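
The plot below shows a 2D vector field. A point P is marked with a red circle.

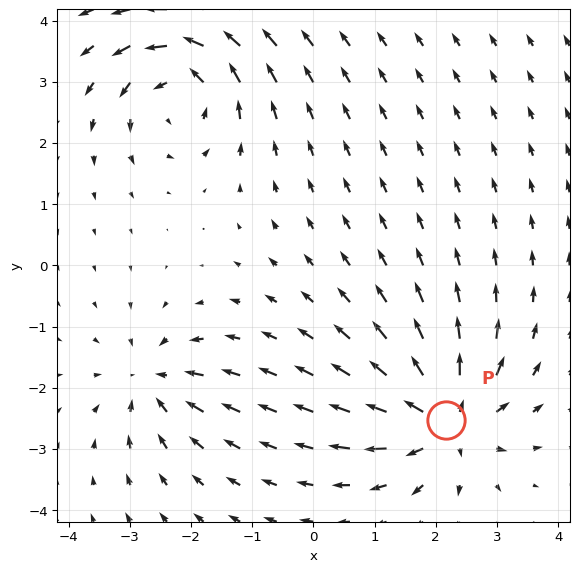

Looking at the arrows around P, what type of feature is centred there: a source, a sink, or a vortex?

source

At P (2.2, -2.5) the arrows spread outward. Divergence about +7, curl ≈0 — positive divergence with near-zero curl is a source.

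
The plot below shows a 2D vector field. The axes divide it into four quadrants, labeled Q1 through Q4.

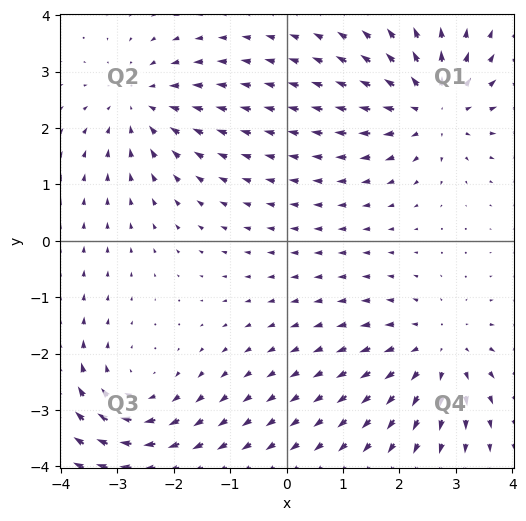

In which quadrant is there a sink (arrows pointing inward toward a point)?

Q2

The sink sits at approximately (-2.6, 2.4), which lies in quadrant Q2. The divergence there is about -4, negative as expected for a sink.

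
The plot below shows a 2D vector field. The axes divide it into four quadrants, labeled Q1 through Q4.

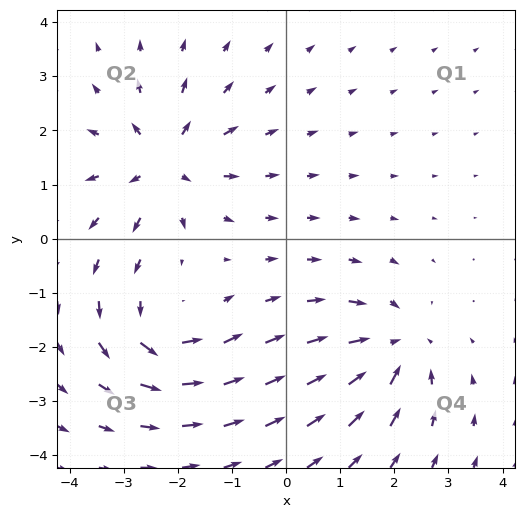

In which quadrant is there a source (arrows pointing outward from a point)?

Q2

The source sits at approximately (-2.3, 1.4), which lies in quadrant Q2. The divergence there is about +5, positive as expected for a source.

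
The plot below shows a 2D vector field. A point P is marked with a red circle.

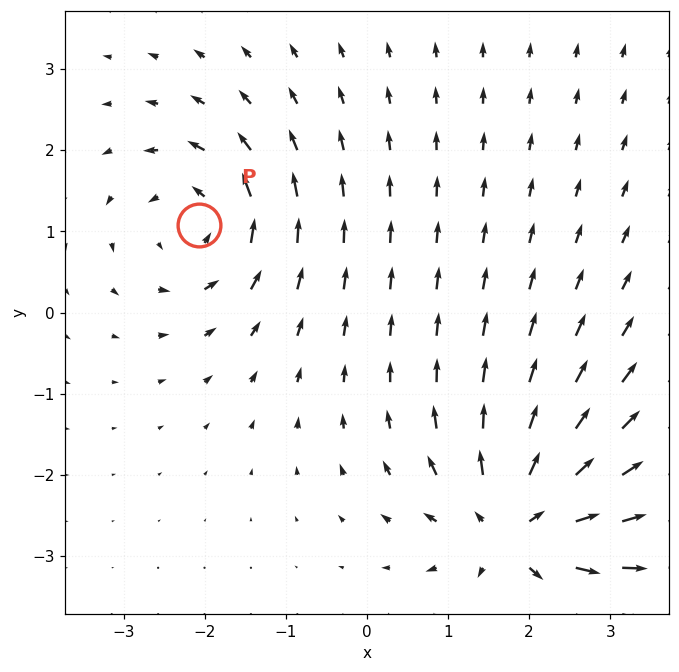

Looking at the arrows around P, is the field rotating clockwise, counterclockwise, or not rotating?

counterclockwise

Near P at (-2.1, 1.1) the arrows circulate counterclockwise. The curl (z-component) there is about +4; positive curl means counterclockwise rotation.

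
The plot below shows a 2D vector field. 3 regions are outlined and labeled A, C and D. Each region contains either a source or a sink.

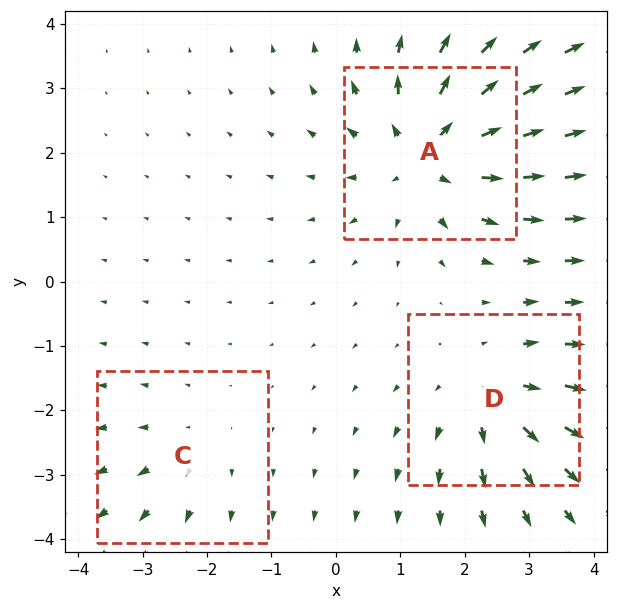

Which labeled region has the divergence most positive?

A

Divergence at each region's feature centre — A: about +5, C: about +2, D: about +4. Region A is most positive.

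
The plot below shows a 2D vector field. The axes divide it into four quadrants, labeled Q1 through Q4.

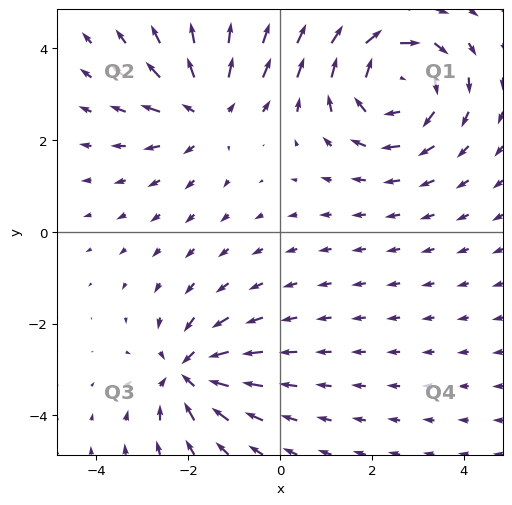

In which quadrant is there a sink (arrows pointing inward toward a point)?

The sink sits at approximately (-2.0, -3.1), which lies in quadrant Q3. The divergence there is about -4, negative as expected for a sink.

Q3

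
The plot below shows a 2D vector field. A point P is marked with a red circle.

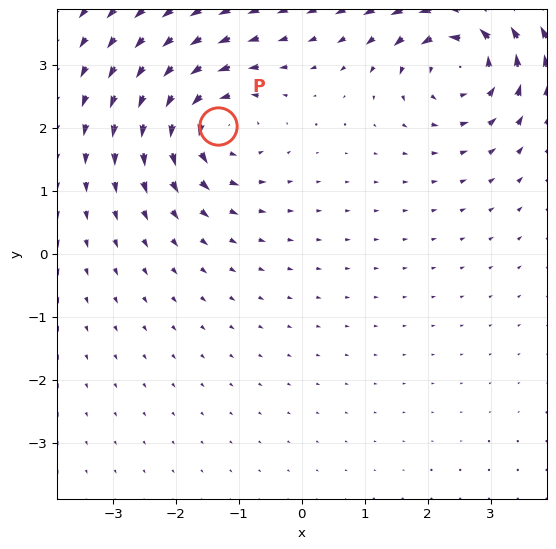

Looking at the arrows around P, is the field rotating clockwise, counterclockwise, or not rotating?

counterclockwise

Near P at (-1.3, 2.0) the arrows circulate counterclockwise. The curl (z-component) there is about +5; positive curl means counterclockwise rotation.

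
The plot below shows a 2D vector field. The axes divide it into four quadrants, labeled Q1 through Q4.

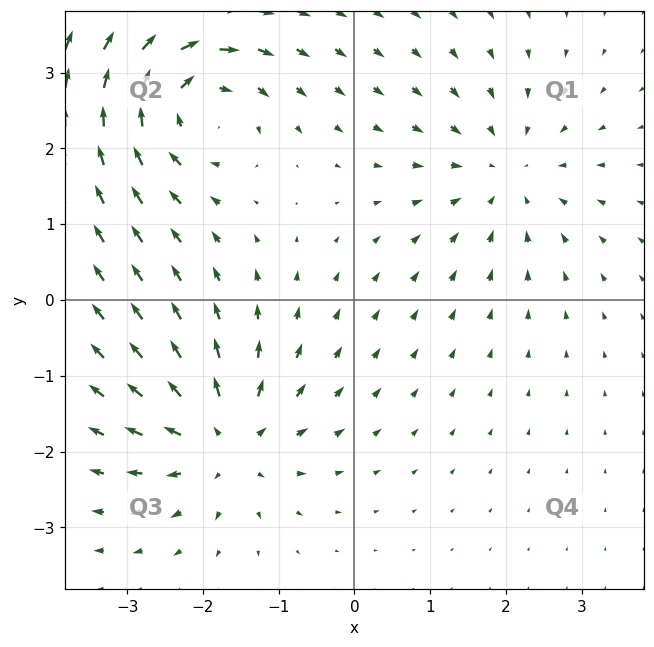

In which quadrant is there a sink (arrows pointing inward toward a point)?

Q1

The sink sits at approximately (2.0, 1.7), which lies in quadrant Q1. The divergence there is about -3, negative as expected for a sink.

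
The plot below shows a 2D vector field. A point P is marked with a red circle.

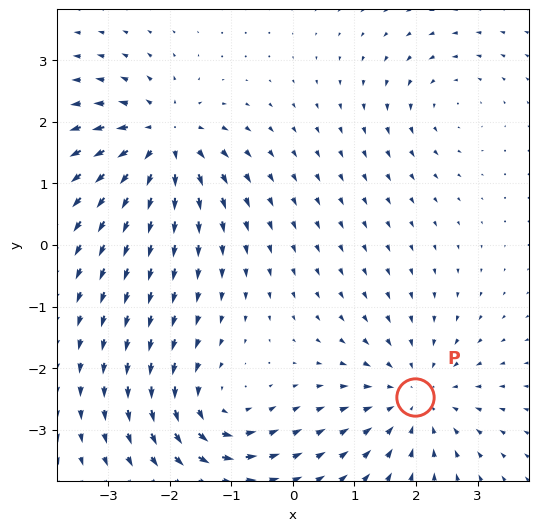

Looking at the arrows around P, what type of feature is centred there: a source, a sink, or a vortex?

At P (2.0, -2.5) the arrows converge inward. Divergence about -4, curl ≈0 — negative divergence with near-zero curl is a sink.

sink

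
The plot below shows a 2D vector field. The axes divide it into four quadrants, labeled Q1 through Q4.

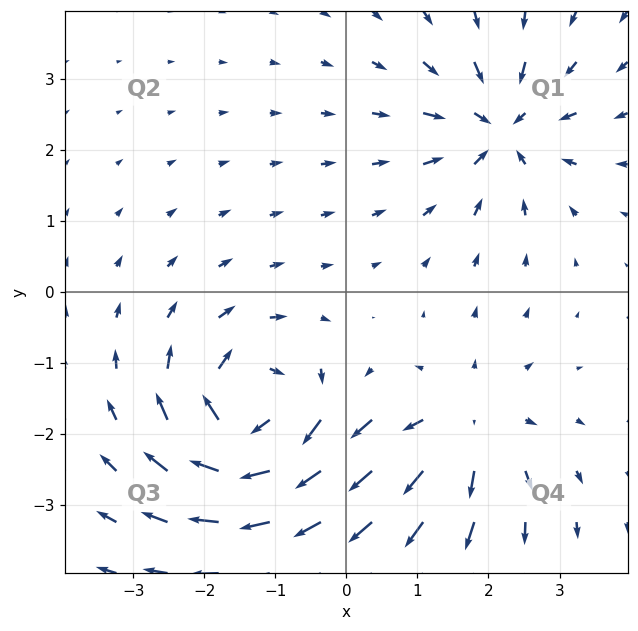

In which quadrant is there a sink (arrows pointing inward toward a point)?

The sink sits at approximately (2.2, 2.3), which lies in quadrant Q1. The divergence there is about -5, negative as expected for a sink.

Q1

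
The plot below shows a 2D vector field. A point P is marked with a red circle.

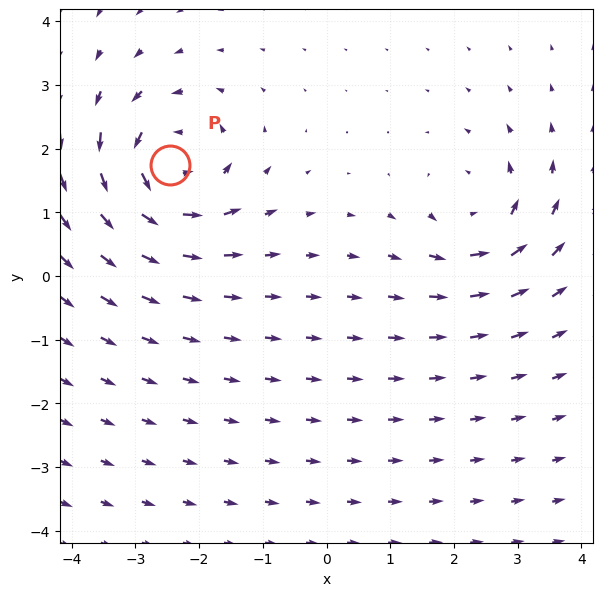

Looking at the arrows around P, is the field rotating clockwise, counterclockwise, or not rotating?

Near P at (-2.5, 1.7) the arrows circulate counterclockwise. The curl (z-component) there is about +5; positive curl means counterclockwise rotation.

counterclockwise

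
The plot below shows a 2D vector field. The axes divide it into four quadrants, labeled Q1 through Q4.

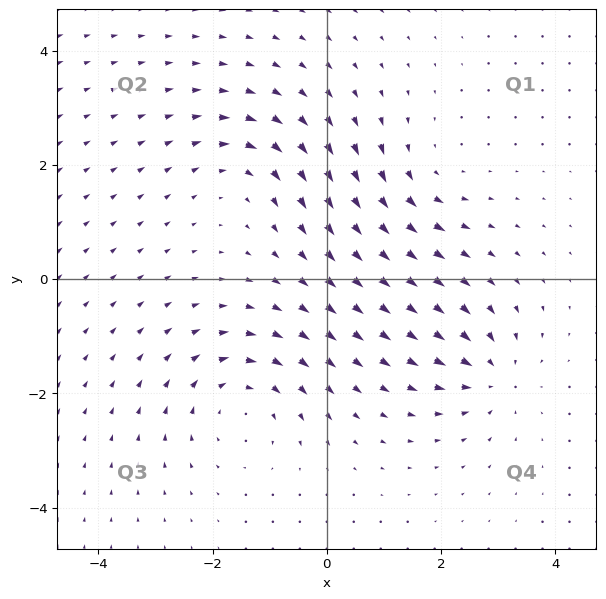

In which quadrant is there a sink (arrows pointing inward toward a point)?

The sink sits at approximately (2.9, -1.7), which lies in quadrant Q4. The divergence there is about -4, negative as expected for a sink.

Q4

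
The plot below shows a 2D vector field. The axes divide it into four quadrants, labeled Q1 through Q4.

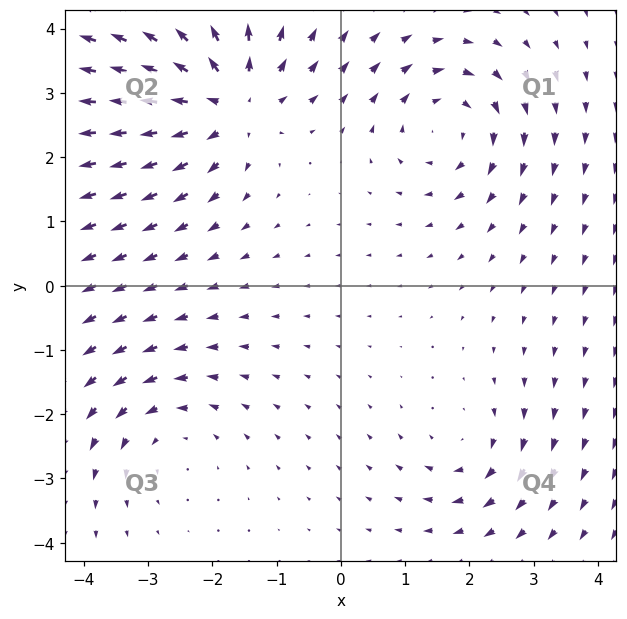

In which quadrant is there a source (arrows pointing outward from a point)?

Q2

The source sits at approximately (-1.7, 2.9), which lies in quadrant Q2. The divergence there is about +5, positive as expected for a source.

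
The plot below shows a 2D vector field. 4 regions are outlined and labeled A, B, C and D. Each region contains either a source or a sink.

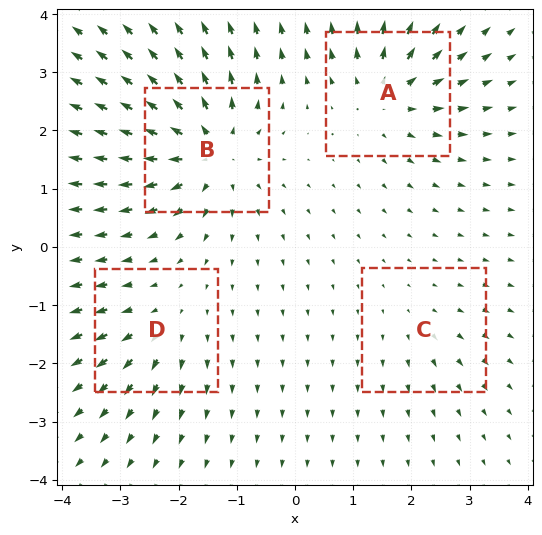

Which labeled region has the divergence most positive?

Divergence at each region's feature centre — A: about +6, B: about +9, C: about +2, D: about +4. Region B is most positive.

B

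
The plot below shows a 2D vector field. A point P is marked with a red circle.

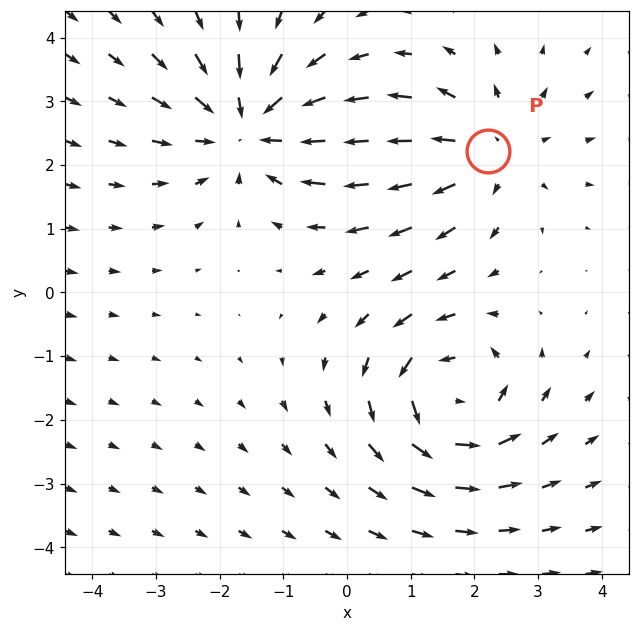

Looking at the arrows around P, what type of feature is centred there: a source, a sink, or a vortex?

At P (2.2, 2.2) the arrows spread outward. Divergence about +3, curl ≈0 — positive divergence with near-zero curl is a source.

source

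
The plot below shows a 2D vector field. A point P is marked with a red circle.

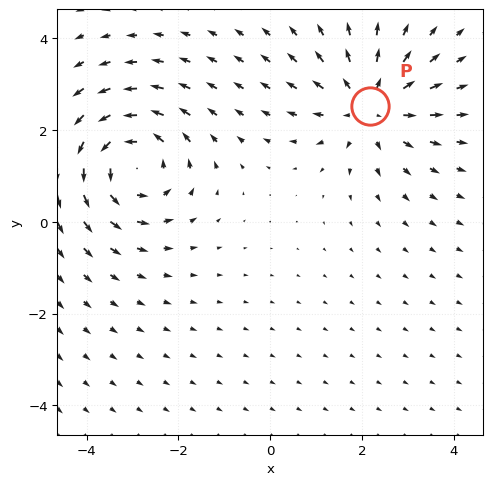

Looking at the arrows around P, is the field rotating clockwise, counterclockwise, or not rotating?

not rotating

Near P at (2.2, 2.5) the arrows show no circulation. The curl there is ≈0.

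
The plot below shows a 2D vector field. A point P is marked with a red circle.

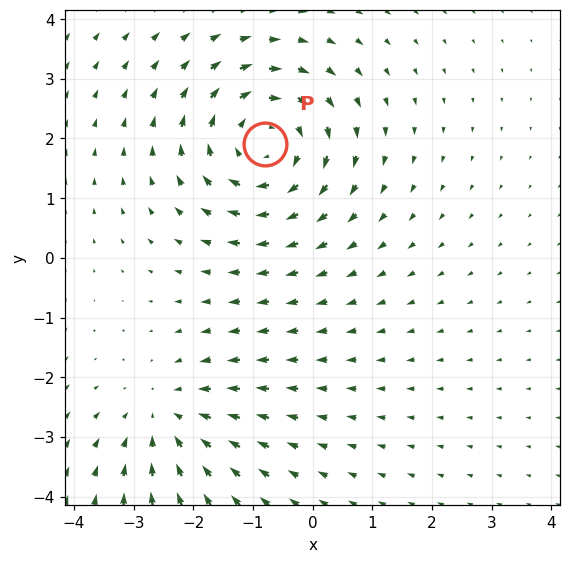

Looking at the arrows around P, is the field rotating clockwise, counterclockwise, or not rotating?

clockwise

Near P at (-0.8, 1.9) the arrows circulate clockwise. The curl (z-component) there is about -4; negative curl means clockwise rotation.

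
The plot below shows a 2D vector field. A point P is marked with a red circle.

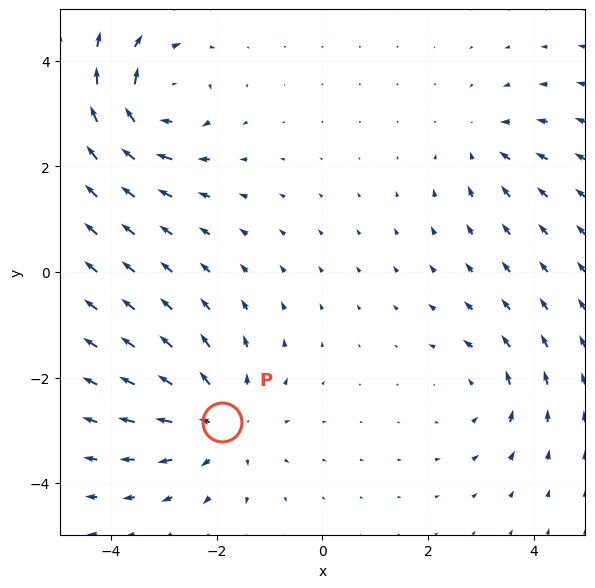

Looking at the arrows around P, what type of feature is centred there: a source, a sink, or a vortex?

At P (-1.9, -2.8) the arrows spread outward. Divergence about +4, curl ≈0 — positive divergence with near-zero curl is a source.

source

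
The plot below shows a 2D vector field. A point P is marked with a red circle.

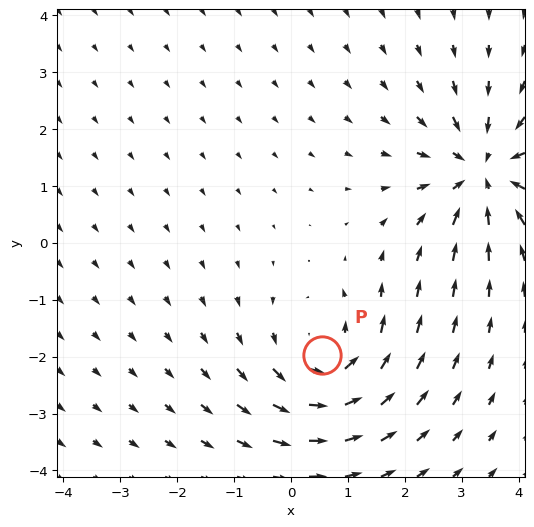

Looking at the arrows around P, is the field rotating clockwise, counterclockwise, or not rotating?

Near P at (0.5, -2.0) the arrows circulate counterclockwise. The curl (z-component) there is about +3; positive curl means counterclockwise rotation.

counterclockwise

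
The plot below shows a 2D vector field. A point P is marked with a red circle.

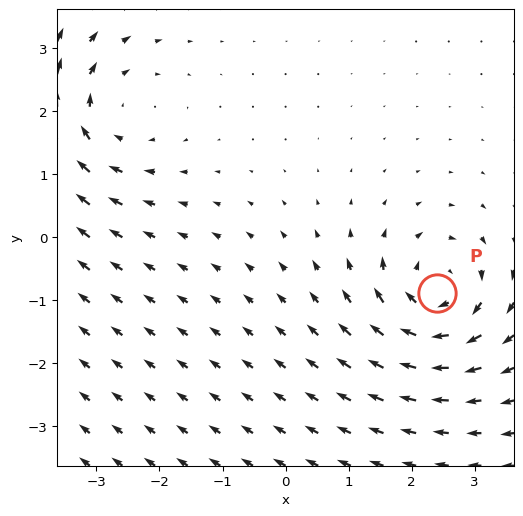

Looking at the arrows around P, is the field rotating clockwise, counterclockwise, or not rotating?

clockwise

Near P at (2.4, -0.9) the arrows circulate clockwise. The curl (z-component) there is about -5; negative curl means clockwise rotation.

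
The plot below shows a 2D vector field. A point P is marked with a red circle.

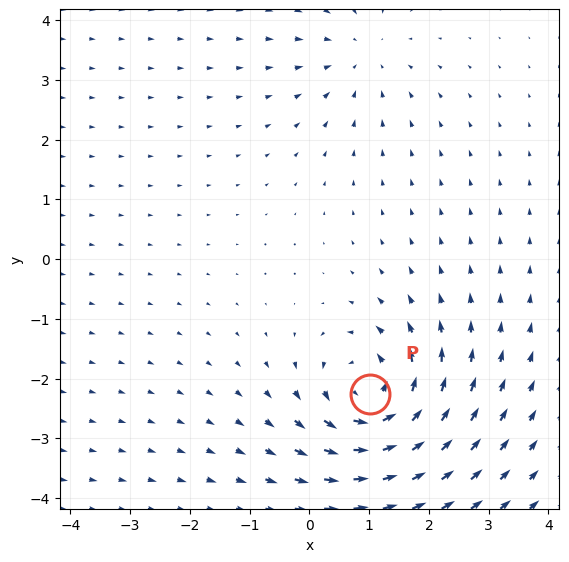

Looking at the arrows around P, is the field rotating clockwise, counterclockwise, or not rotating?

counterclockwise

Near P at (1.0, -2.3) the arrows circulate counterclockwise. The curl (z-component) there is about +6; positive curl means counterclockwise rotation.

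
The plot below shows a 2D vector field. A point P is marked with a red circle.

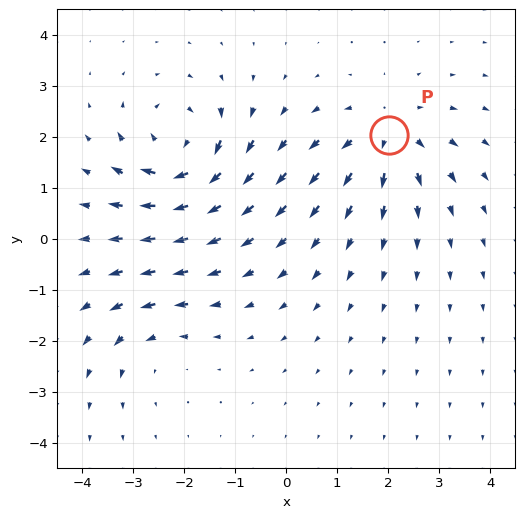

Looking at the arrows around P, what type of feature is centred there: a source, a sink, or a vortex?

source

At P (2.0, 2.0) the arrows spread outward. Divergence about +4, curl ≈0 — positive divergence with near-zero curl is a source.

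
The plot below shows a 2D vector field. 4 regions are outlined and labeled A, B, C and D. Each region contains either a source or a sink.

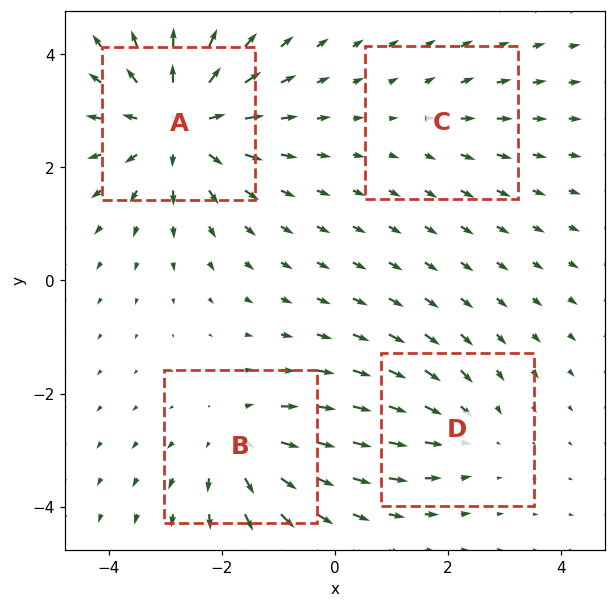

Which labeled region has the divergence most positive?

Divergence at each region's feature centre — A: about +6, B: about +4, C: about +2, D: about -3. Region A is most positive.

A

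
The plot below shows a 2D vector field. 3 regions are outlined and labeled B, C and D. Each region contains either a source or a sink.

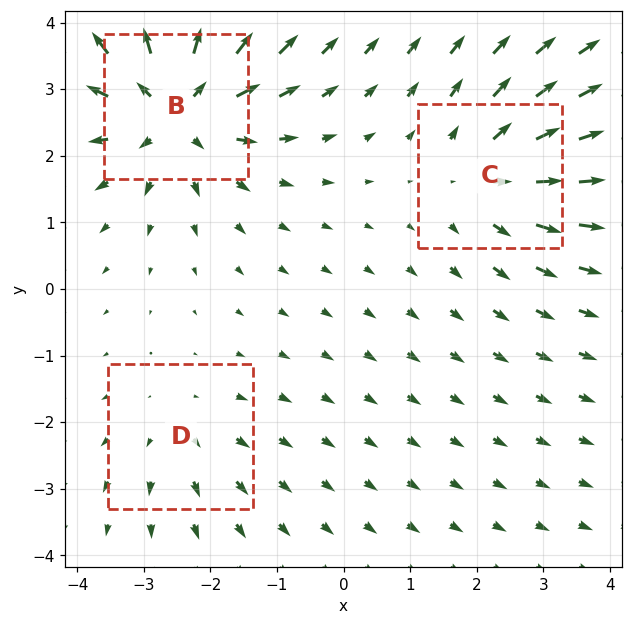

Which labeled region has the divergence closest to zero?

Divergence at each region's feature centre — B: about +5, C: about +3, D: about +2. Region D is closest to zero.

D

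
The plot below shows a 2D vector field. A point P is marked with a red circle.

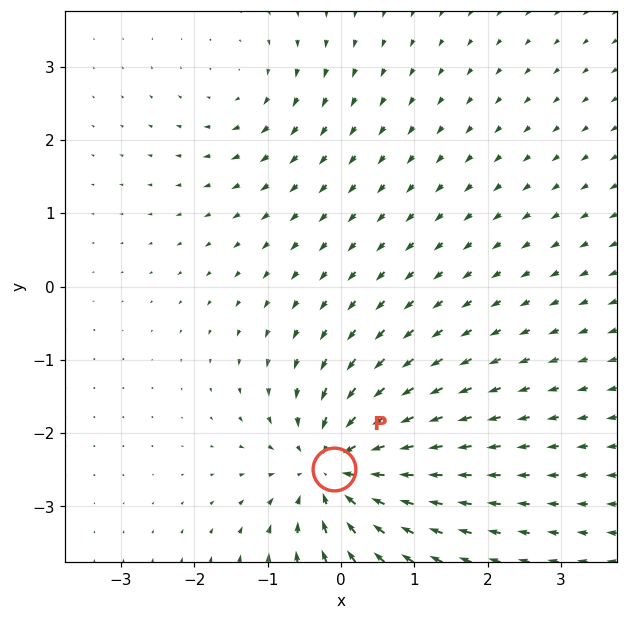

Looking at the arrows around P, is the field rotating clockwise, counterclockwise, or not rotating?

Near P at (-0.1, -2.5) the arrows show no circulation. The curl there is ≈0.

not rotating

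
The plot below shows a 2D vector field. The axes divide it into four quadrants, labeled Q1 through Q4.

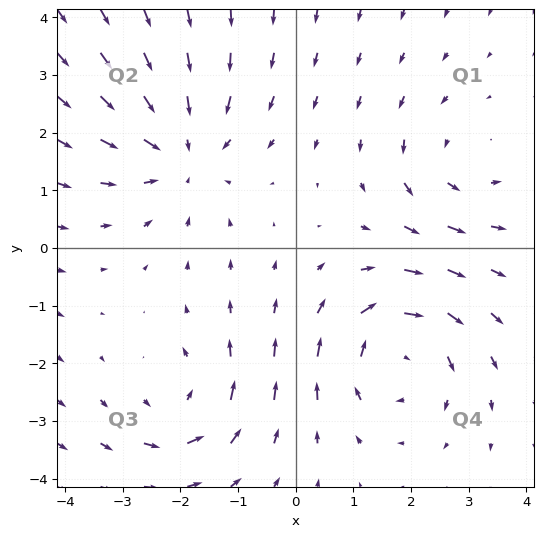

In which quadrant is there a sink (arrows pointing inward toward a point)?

The sink sits at approximately (-2.0, 1.7), which lies in quadrant Q2. The divergence there is about -4, negative as expected for a sink.

Q2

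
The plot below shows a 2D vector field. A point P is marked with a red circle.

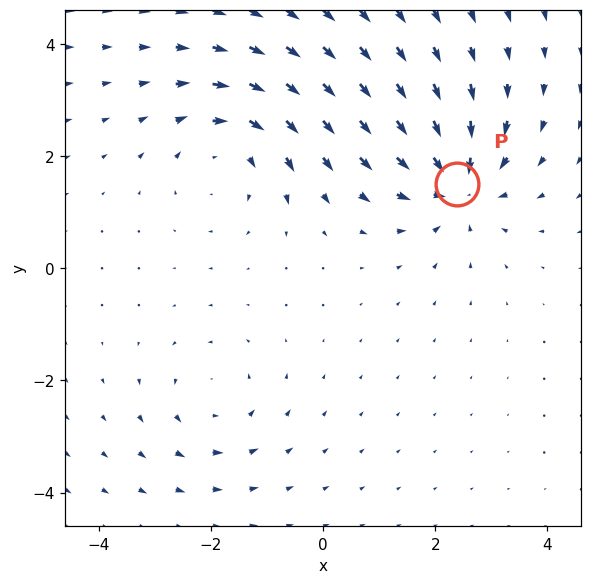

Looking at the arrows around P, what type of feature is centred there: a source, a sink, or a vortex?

At P (2.4, 1.5) the arrows converge inward. Divergence about -5, curl ≈0 — negative divergence with near-zero curl is a sink.

sink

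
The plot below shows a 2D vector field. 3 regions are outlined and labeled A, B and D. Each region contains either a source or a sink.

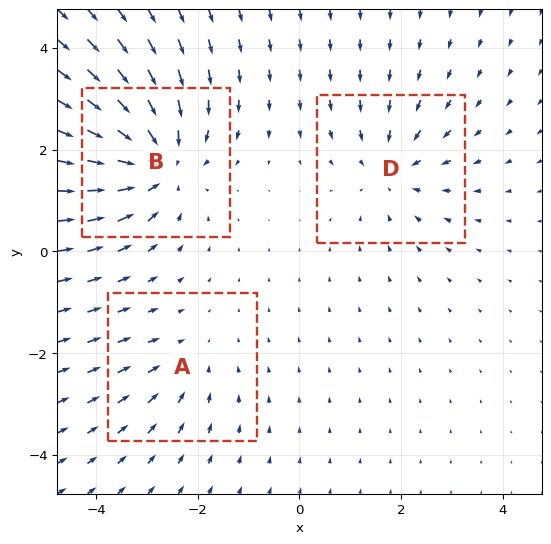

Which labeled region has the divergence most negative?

Divergence at each region's feature centre — A: about -2, B: about -5, D: about -3. Region B is most negative.

B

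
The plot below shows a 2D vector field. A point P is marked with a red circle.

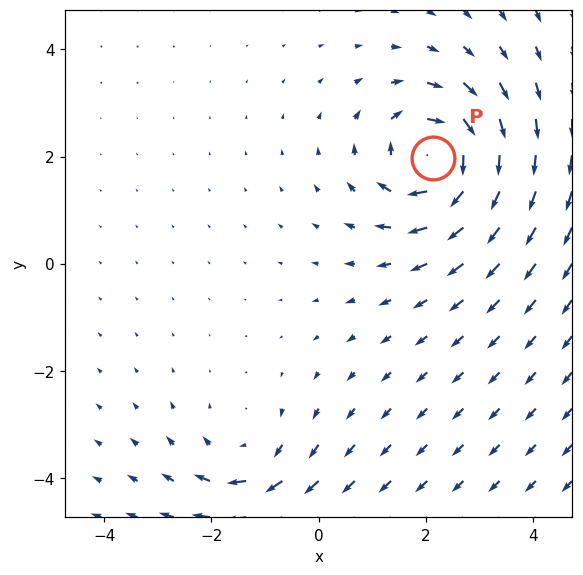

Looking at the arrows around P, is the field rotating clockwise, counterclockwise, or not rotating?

clockwise

Near P at (2.1, 2.0) the arrows circulate clockwise. The curl (z-component) there is about -6; negative curl means clockwise rotation.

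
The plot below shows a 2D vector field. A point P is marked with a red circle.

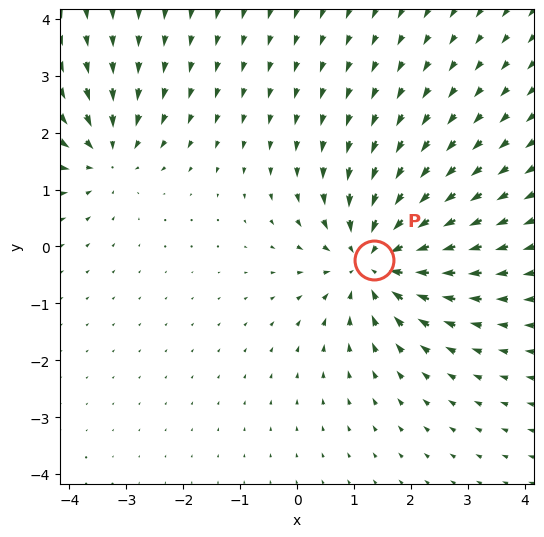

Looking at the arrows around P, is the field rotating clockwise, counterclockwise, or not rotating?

not rotating

Near P at (1.4, -0.2) the arrows show no circulation. The curl there is ≈0.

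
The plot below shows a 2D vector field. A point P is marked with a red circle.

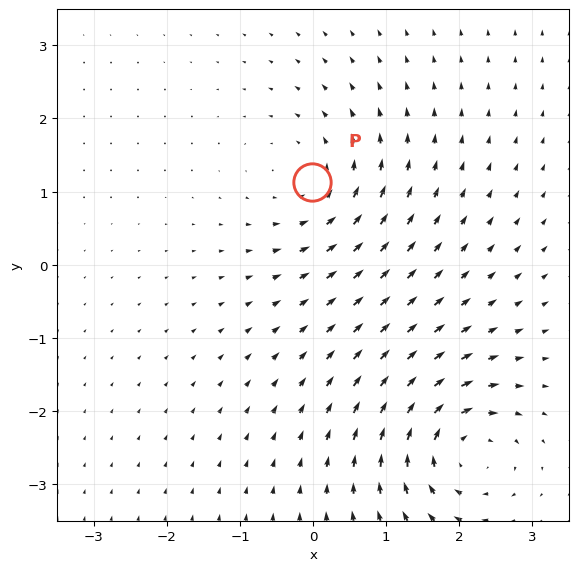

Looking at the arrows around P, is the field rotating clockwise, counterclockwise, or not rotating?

counterclockwise

Near P at (-0.0, 1.1) the arrows circulate counterclockwise. The curl (z-component) there is about +3; positive curl means counterclockwise rotation.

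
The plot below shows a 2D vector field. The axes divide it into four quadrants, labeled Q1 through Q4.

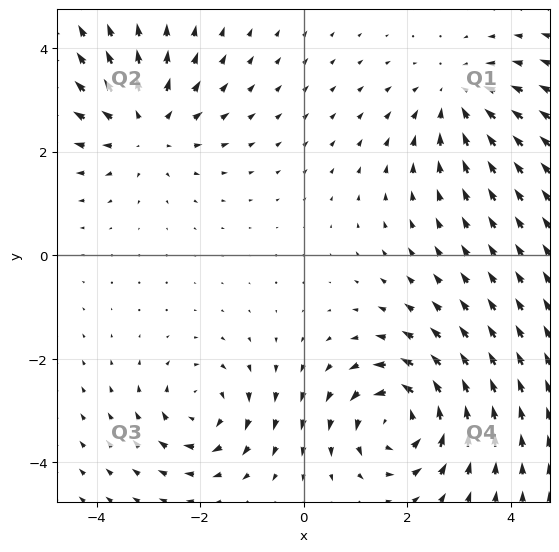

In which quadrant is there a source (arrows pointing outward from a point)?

Q2

The source sits at approximately (-3.1, 2.5), which lies in quadrant Q2. The divergence there is about +3, positive as expected for a source.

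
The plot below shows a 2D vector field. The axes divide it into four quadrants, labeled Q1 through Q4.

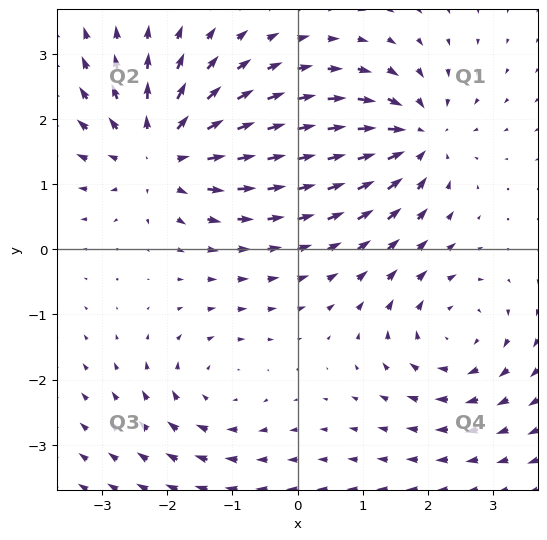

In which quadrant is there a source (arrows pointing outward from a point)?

The source sits at approximately (-2.1, 1.5), which lies in quadrant Q2. The divergence there is about +5, positive as expected for a source.

Q2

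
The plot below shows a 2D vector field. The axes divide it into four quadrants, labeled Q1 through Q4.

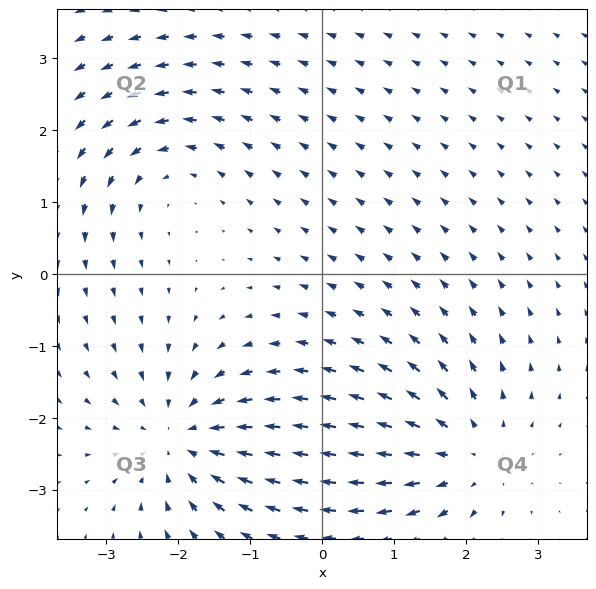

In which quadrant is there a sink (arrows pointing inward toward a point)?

Q3

The sink sits at approximately (-1.9, -2.3), which lies in quadrant Q3. The divergence there is about -5, negative as expected for a sink.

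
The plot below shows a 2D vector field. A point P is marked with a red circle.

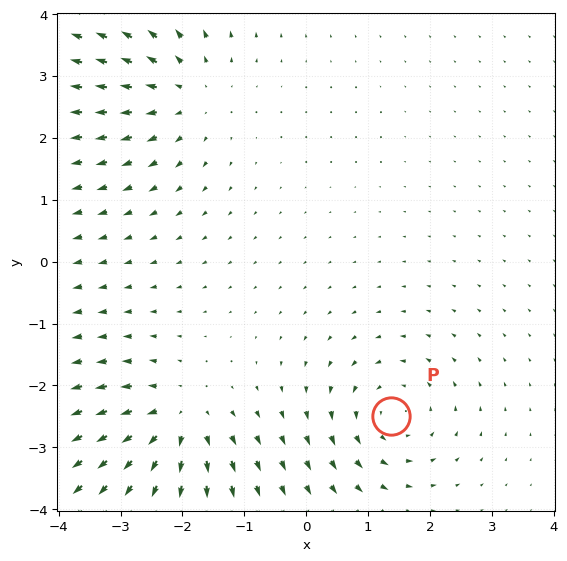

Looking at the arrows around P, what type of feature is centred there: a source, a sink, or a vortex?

At P (1.4, -2.5) the arrows circulate counterclockwise. Divergence ≈0, curl about +5 — near-zero divergence with nonzero curl is a vortex.

vortex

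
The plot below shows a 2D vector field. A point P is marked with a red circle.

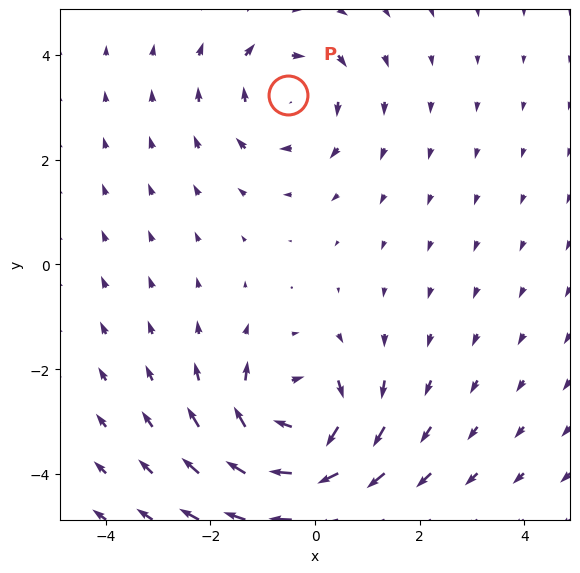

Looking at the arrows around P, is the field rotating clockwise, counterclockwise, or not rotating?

Near P at (-0.5, 3.2) the arrows circulate clockwise. The curl (z-component) there is about -3; negative curl means clockwise rotation.

clockwise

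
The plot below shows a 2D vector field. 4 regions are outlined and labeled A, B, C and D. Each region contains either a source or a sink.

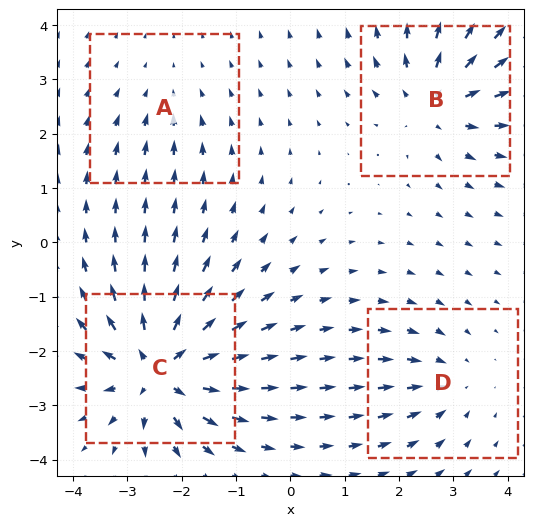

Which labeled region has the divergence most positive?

C

Divergence at each region's feature centre — A: about -2, B: about +5, C: about +8, D: about -3. Region C is most positive.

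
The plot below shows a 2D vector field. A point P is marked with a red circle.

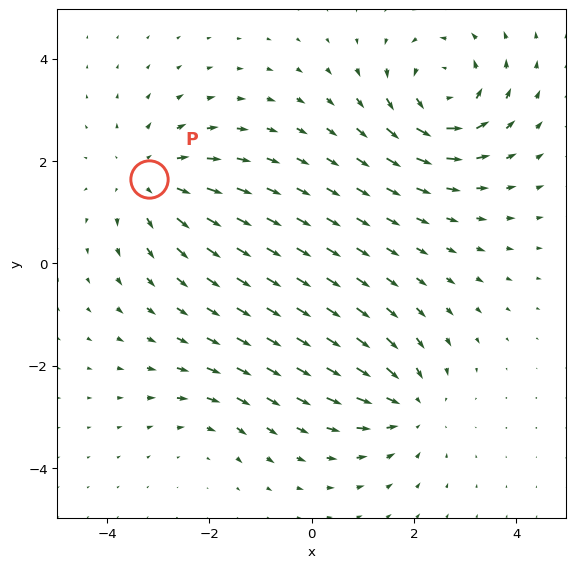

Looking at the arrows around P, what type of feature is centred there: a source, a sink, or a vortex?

source

At P (-3.2, 1.6) the arrows spread outward. Divergence about +4, curl ≈0 — positive divergence with near-zero curl is a source.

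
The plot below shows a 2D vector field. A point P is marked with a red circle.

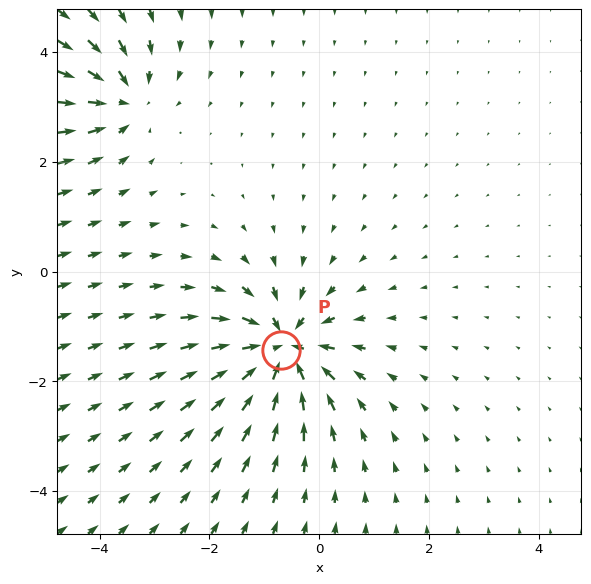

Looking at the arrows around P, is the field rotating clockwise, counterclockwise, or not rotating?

Near P at (-0.7, -1.4) the arrows show no circulation. The curl there is ≈0.

not rotating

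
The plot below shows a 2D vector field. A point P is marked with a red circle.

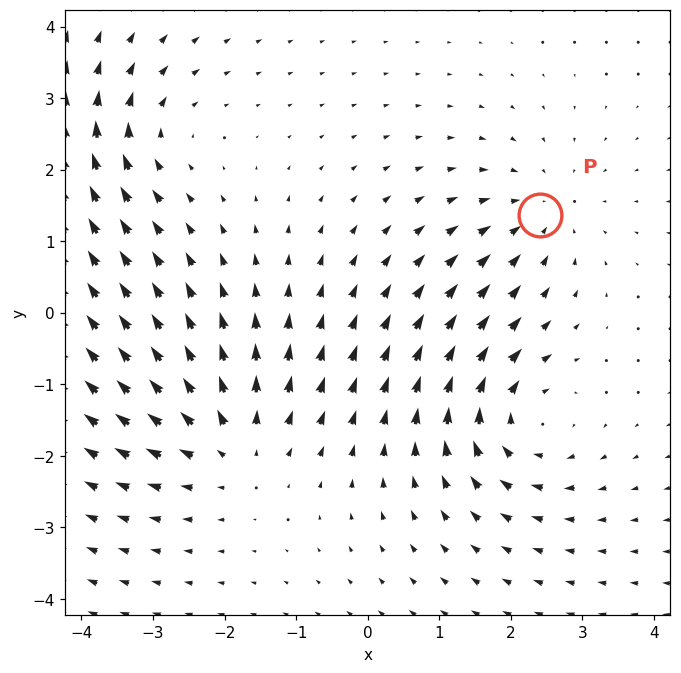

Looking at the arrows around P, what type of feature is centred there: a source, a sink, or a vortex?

sink

At P (2.4, 1.4) the arrows converge inward. Divergence about -3, curl ≈0 — negative divergence with near-zero curl is a sink.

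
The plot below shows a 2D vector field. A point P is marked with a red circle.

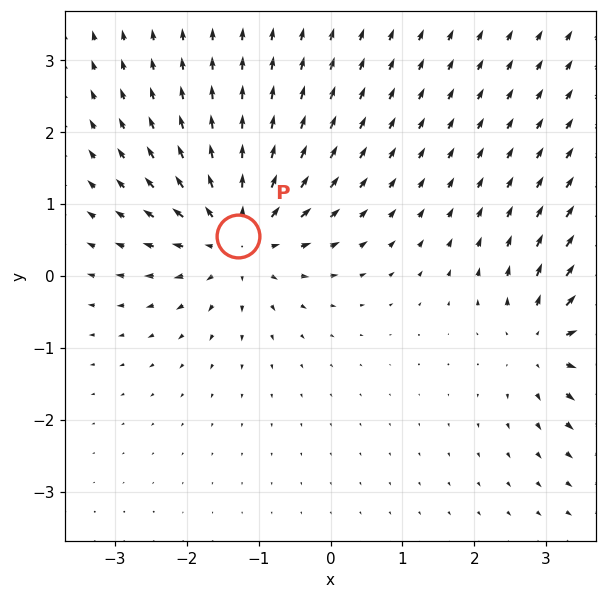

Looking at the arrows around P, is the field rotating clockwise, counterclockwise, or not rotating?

Near P at (-1.3, 0.6) the arrows show no circulation. The curl there is ≈0.

not rotating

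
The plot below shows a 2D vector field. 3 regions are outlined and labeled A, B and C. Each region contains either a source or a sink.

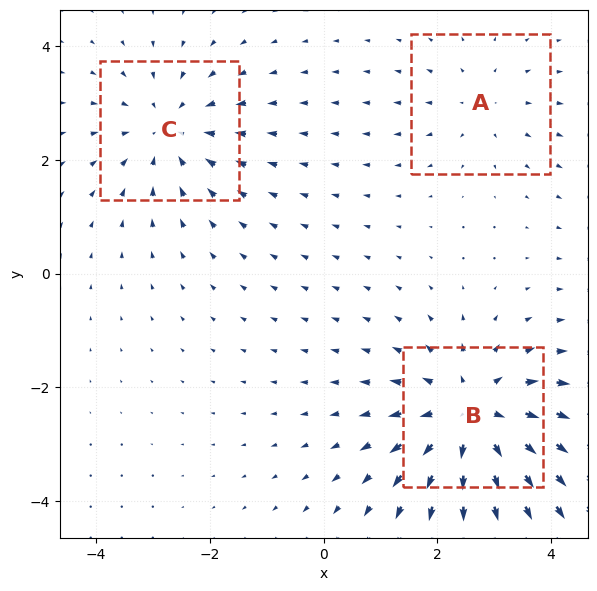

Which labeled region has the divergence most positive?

Divergence at each region's feature centre — A: about +2, B: about +4, C: about -3. Region B is most positive.

B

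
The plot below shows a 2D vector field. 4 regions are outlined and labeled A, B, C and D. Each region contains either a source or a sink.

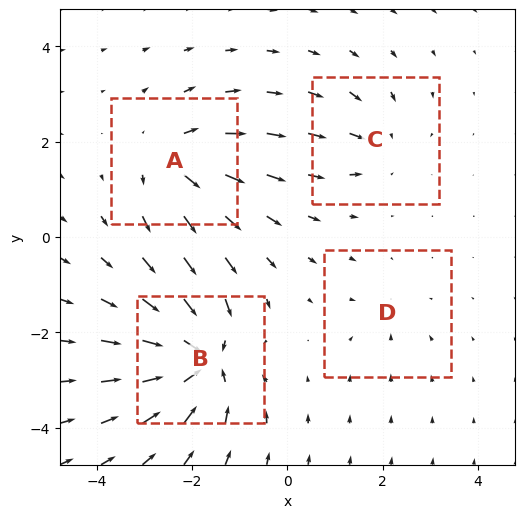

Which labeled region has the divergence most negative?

B

Divergence at each region's feature centre — A: about +6, B: about -8, C: about -4, D: about -2. Region B is most negative.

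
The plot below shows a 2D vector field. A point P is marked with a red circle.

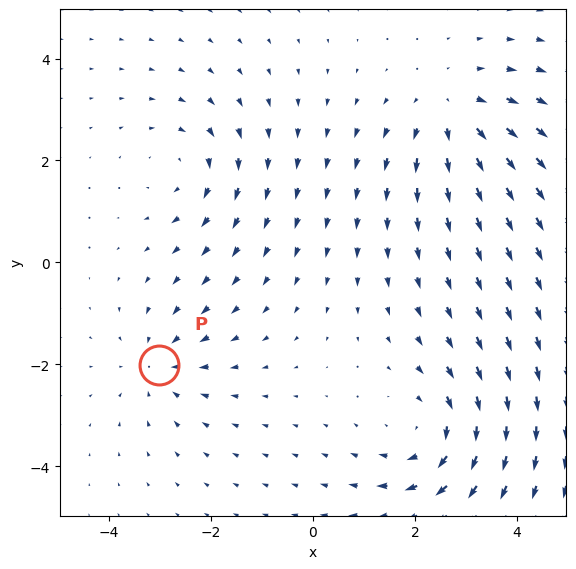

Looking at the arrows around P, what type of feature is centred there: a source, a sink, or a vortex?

sink

At P (-3.0, -2.0) the arrows converge inward. Divergence about -3, curl ≈0 — negative divergence with near-zero curl is a sink.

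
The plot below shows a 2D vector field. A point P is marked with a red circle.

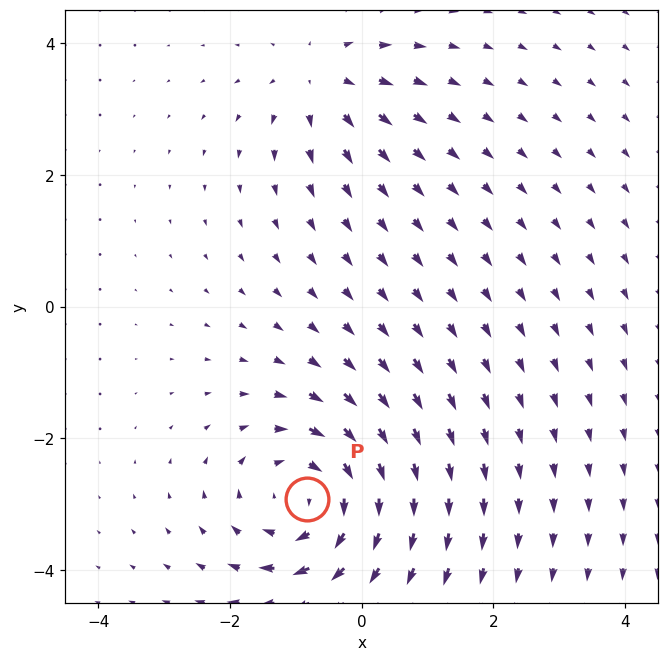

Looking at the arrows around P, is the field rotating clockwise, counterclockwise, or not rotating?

Near P at (-0.8, -2.9) the arrows circulate clockwise. The curl (z-component) there is about -5; negative curl means clockwise rotation.

clockwise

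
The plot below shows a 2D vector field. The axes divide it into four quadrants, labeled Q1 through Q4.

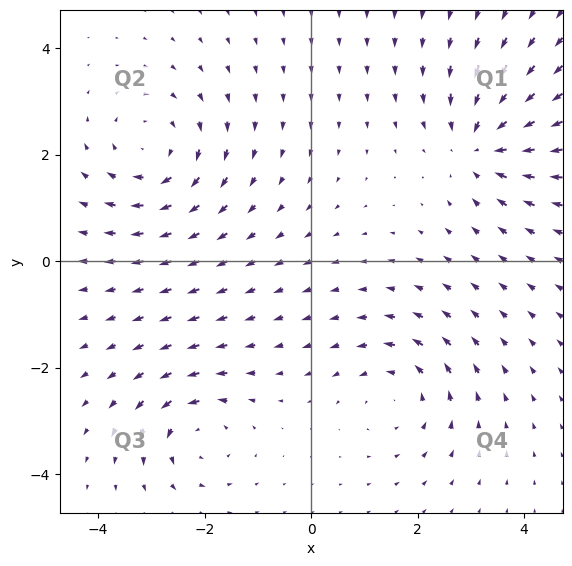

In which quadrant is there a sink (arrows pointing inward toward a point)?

The sink sits at approximately (3.2, 2.2), which lies in quadrant Q1. The divergence there is about -5, negative as expected for a sink.

Q1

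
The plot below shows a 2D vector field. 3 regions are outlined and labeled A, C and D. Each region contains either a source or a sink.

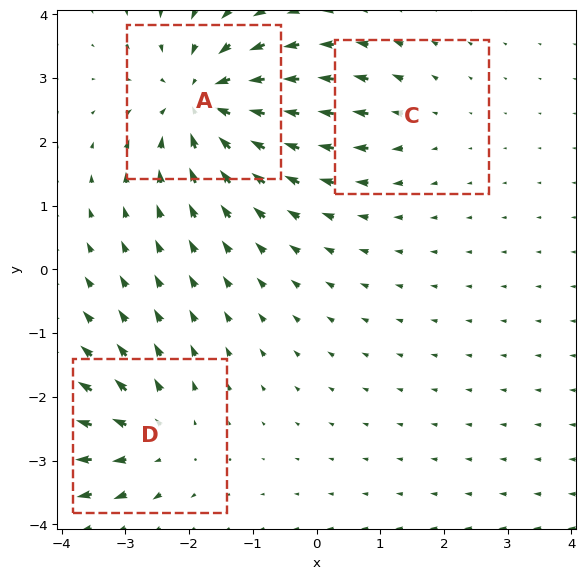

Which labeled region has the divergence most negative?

A

Divergence at each region's feature centre — A: about -5, C: about +2, D: about +3. Region A is most negative.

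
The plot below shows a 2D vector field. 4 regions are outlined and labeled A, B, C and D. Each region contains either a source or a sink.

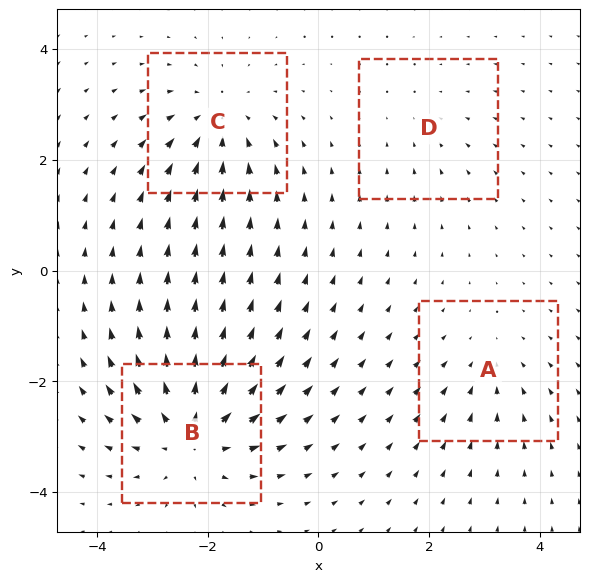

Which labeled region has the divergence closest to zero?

Divergence at each region's feature centre — A: about -3, B: about +7, C: about -5, D: about -2. Region D is closest to zero.

D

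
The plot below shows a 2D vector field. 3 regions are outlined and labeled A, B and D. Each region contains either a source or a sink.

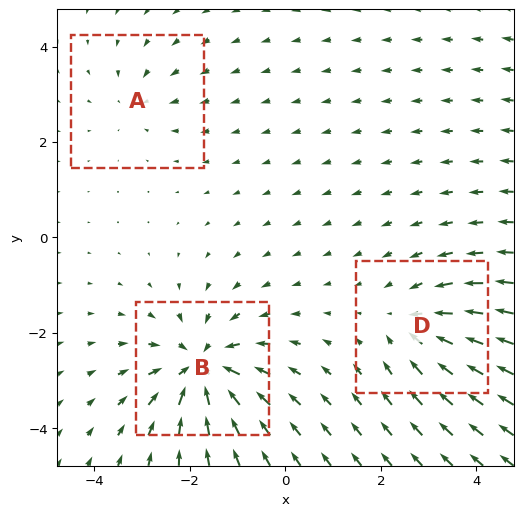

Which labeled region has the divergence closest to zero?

A

Divergence at each region's feature centre — A: about -2, B: about -6, D: about -3. Region A is closest to zero.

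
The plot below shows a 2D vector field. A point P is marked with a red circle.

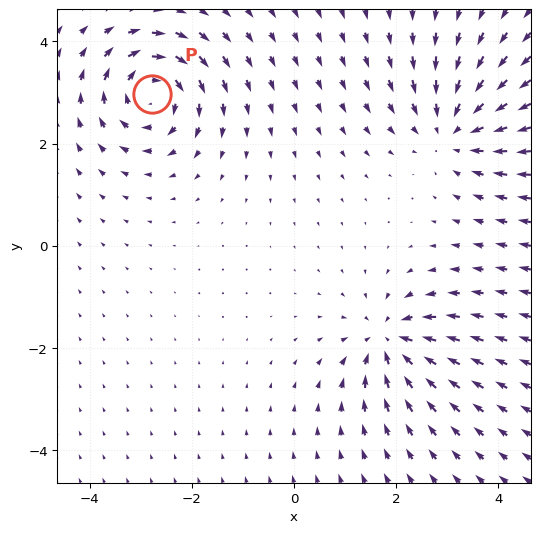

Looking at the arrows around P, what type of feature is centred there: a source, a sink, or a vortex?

vortex

At P (-2.8, 3.0) the arrows circulate clockwise. Divergence ≈0, curl about -5 — near-zero divergence with nonzero curl is a vortex.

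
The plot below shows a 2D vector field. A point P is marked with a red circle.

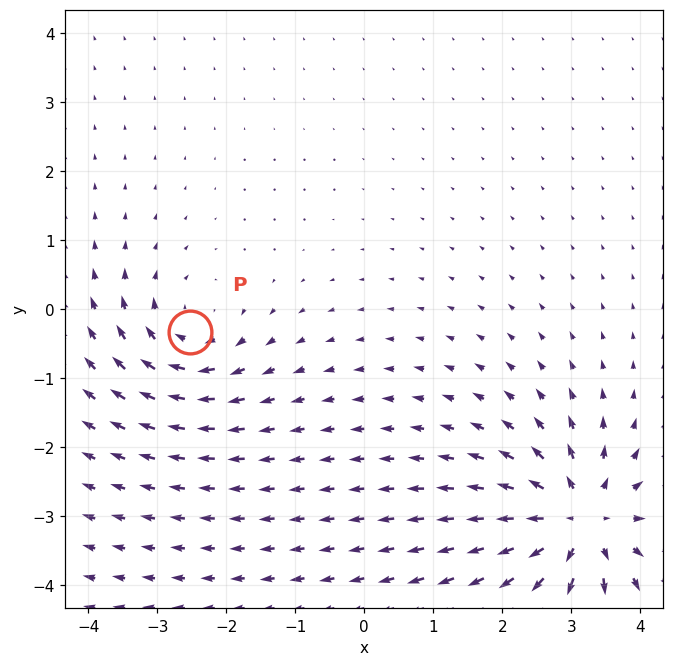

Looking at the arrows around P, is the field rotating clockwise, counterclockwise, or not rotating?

Near P at (-2.5, -0.3) the arrows circulate clockwise. The curl (z-component) there is about -3; negative curl means clockwise rotation.

clockwise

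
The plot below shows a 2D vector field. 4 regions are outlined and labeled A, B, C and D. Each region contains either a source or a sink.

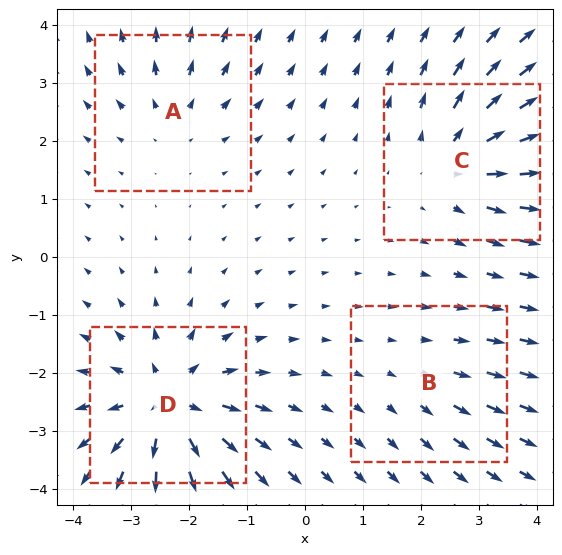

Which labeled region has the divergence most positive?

D

Divergence at each region's feature centre — A: about +3, B: about +2, C: about +5, D: about +7. Region D is most positive.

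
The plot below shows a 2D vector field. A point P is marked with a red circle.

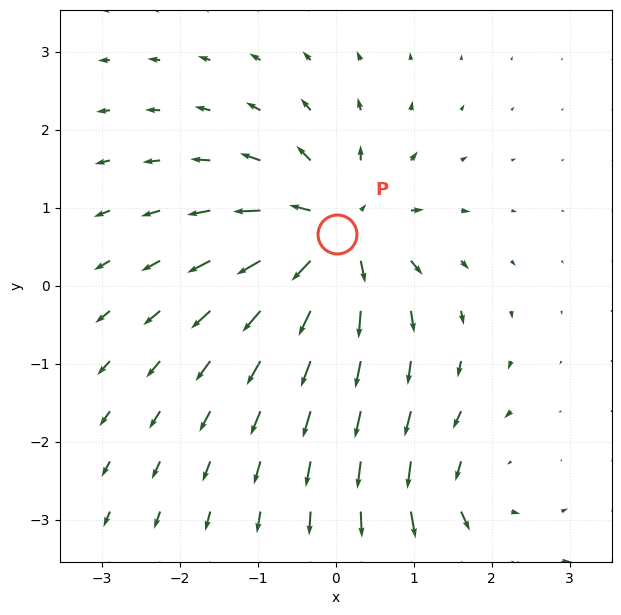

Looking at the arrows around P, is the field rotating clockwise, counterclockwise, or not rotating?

Near P at (0.0, 0.7) the arrows show no circulation. The curl there is ≈0.

not rotating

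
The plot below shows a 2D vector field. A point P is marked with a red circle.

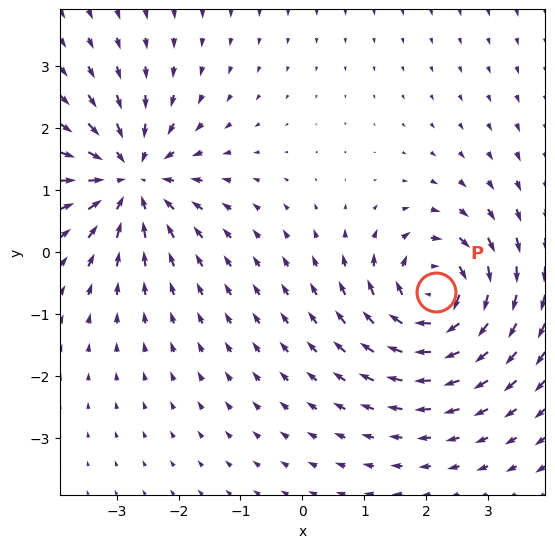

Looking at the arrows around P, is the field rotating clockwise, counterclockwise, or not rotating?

clockwise

Near P at (2.2, -0.6) the arrows circulate clockwise. The curl (z-component) there is about -6; negative curl means clockwise rotation.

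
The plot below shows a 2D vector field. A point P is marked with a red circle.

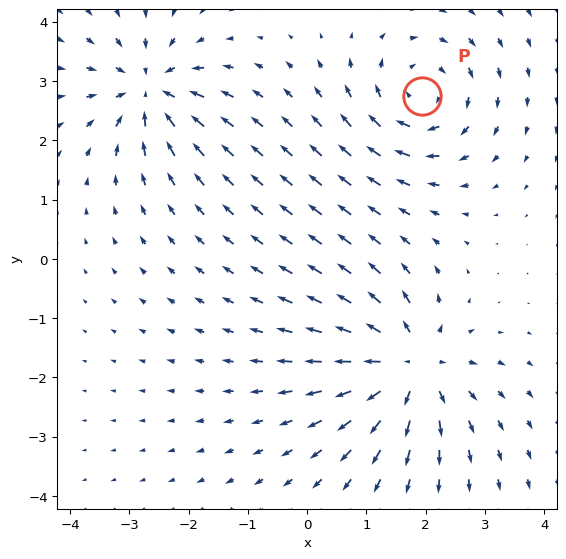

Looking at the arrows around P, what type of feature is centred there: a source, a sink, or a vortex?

At P (1.9, 2.7) the arrows circulate clockwise. Divergence ≈0, curl about -4 — near-zero divergence with nonzero curl is a vortex.

vortex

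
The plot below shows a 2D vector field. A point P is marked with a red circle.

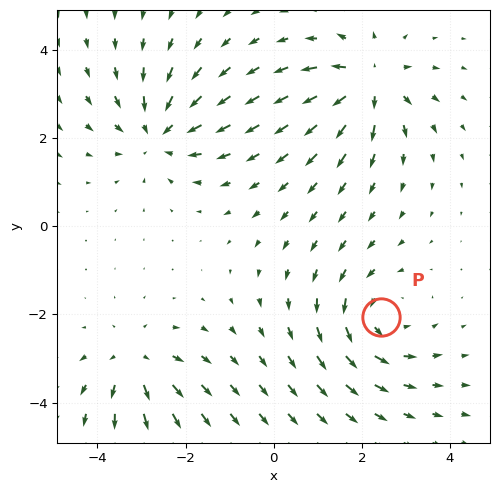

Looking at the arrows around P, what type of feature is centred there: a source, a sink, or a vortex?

At P (2.4, -2.1) the arrows circulate counterclockwise. Divergence ≈0, curl about +3 — near-zero divergence with nonzero curl is a vortex.

vortex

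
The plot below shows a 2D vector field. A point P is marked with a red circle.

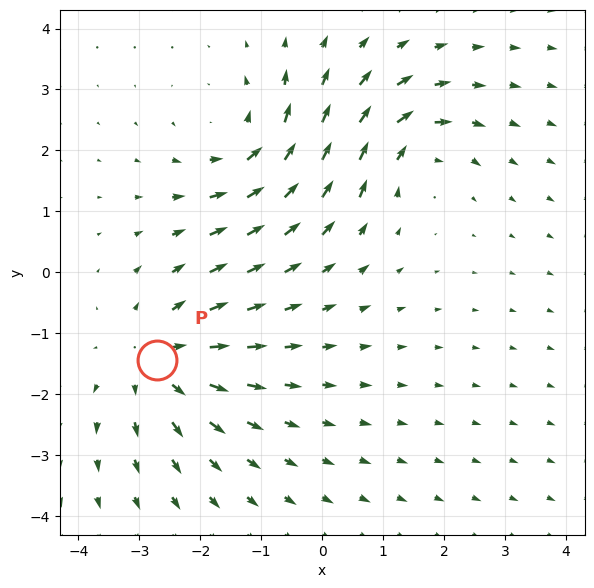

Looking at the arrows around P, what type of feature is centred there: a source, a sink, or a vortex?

At P (-2.7, -1.4) the arrows spread outward. Divergence about +3, curl ≈0 — positive divergence with near-zero curl is a source.

source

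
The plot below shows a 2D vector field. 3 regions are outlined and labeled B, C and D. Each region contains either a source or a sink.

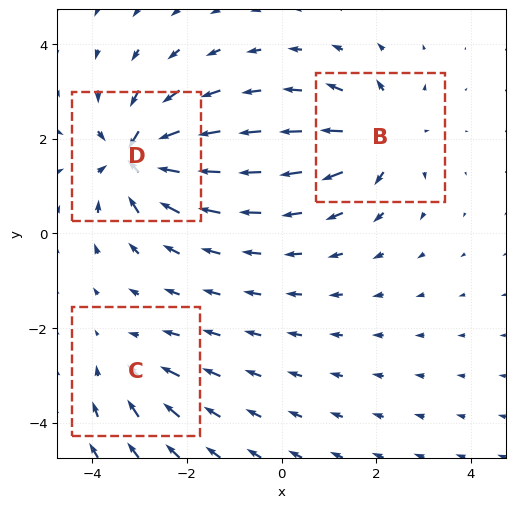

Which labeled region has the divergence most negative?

D

Divergence at each region's feature centre — B: about +4, C: about -3, D: about -6. Region D is most negative.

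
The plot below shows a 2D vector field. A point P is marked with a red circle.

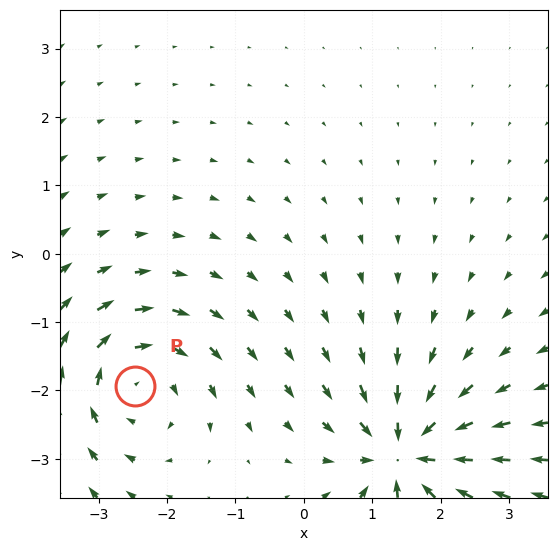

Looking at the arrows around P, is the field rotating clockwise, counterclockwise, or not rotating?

Near P at (-2.5, -1.9) the arrows circulate clockwise. The curl (z-component) there is about -3; negative curl means clockwise rotation.

clockwise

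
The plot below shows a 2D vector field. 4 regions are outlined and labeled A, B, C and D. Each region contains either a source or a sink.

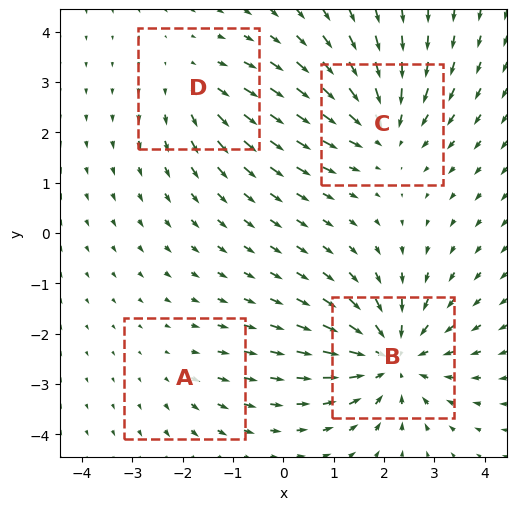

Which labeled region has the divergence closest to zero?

A

Divergence at each region's feature centre — A: about +2, B: about -6, C: about -5, D: about +3. Region A is closest to zero.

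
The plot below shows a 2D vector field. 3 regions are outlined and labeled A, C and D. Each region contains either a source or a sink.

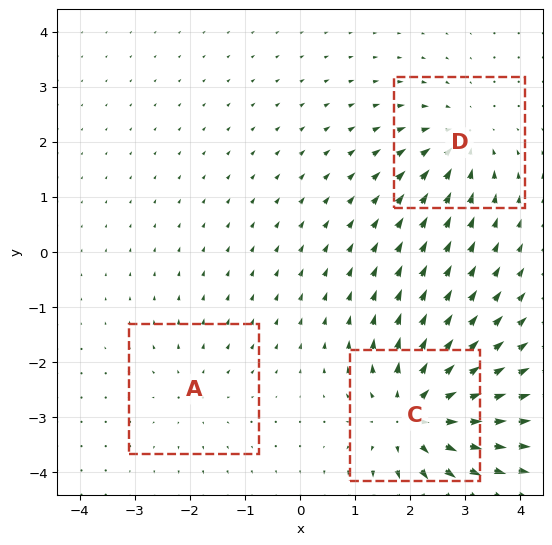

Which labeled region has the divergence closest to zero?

Divergence at each region's feature centre — A: about +2, C: about +5, D: about -3. Region A is closest to zero.

A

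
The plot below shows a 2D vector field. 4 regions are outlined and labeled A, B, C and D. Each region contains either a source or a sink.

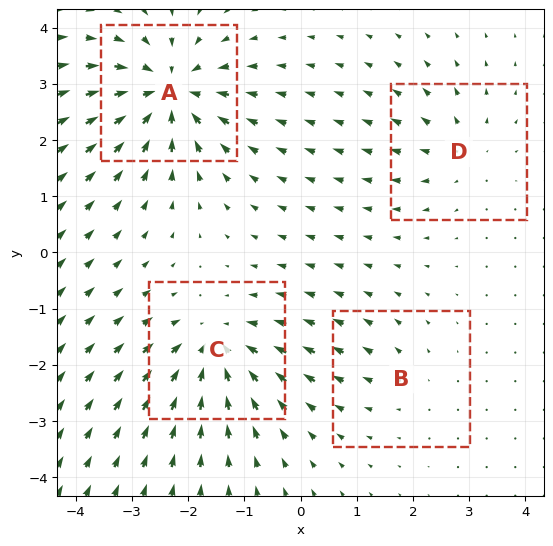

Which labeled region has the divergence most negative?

Divergence at each region's feature centre — A: about -7, B: about +2, C: about -6, D: about +4. Region A is most negative.

A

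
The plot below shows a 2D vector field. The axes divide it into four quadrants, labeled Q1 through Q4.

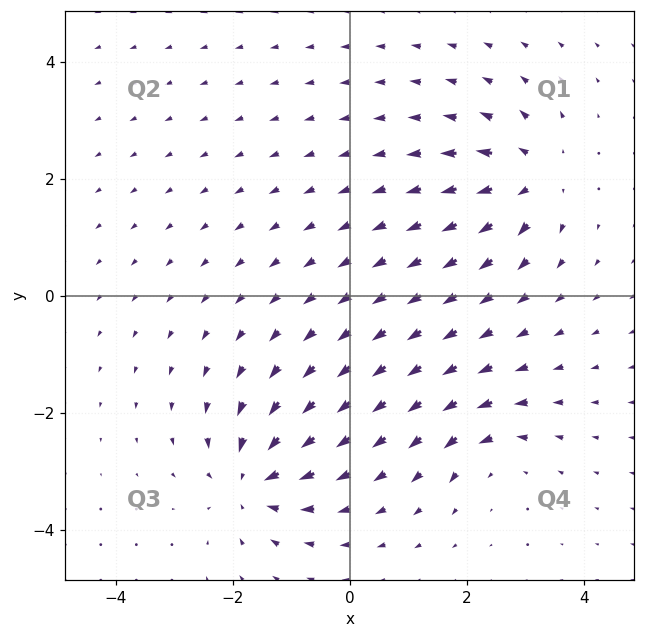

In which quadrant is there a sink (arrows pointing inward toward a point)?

The sink sits at approximately (-1.7, -3.2), which lies in quadrant Q3. The divergence there is about -6, negative as expected for a sink.

Q3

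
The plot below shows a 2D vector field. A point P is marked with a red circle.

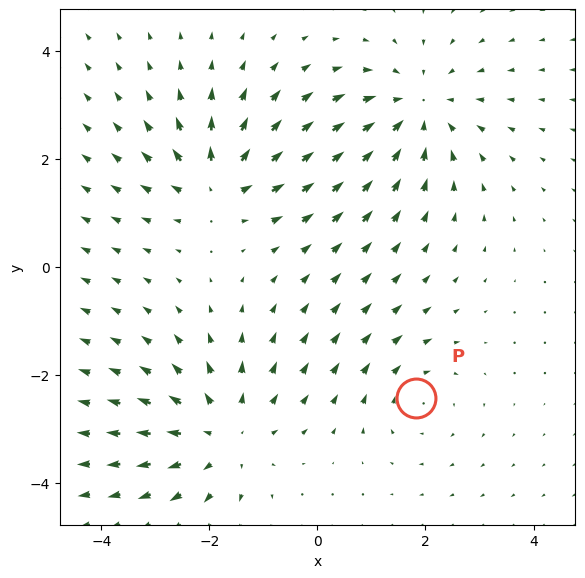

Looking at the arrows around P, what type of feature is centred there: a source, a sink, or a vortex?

At P (1.8, -2.4) the arrows circulate clockwise. Divergence ≈0, curl about -3 — near-zero divergence with nonzero curl is a vortex.

vortex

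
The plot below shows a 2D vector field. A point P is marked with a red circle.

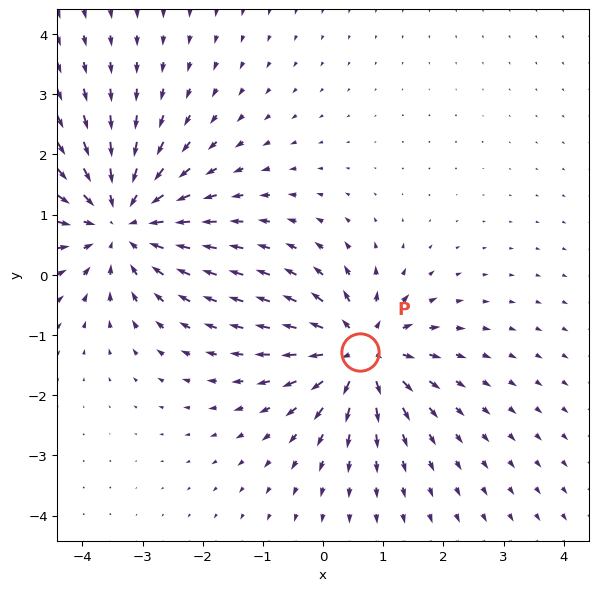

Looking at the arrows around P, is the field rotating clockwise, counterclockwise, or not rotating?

not rotating

Near P at (0.6, -1.3) the arrows show no circulation. The curl there is ≈0.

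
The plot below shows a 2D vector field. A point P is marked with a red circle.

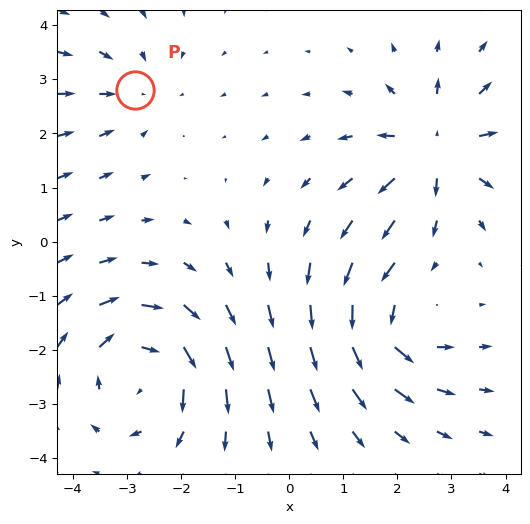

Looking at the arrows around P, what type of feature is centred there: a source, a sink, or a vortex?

At P (-2.9, 2.8) the arrows converge inward. Divergence about -2, curl ≈0 — negative divergence with near-zero curl is a sink.

sink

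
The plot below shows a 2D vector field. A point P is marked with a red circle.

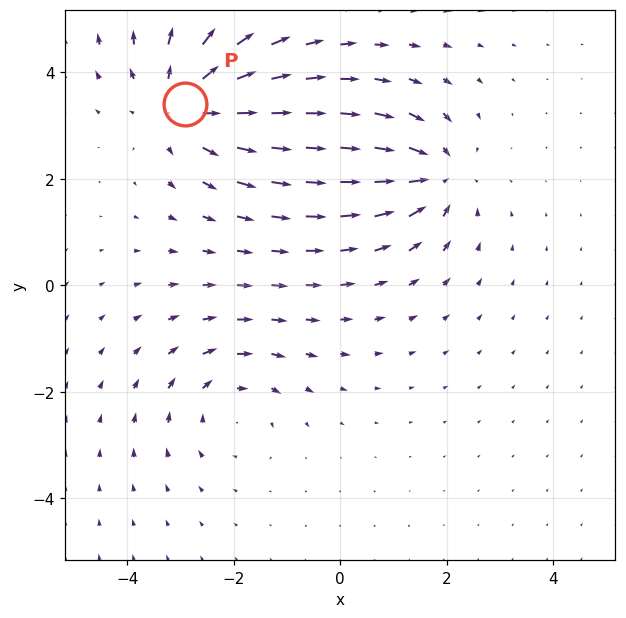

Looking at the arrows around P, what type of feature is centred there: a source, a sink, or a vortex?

At P (-2.9, 3.4) the arrows spread outward. Divergence about +4, curl ≈0 — positive divergence with near-zero curl is a source.

source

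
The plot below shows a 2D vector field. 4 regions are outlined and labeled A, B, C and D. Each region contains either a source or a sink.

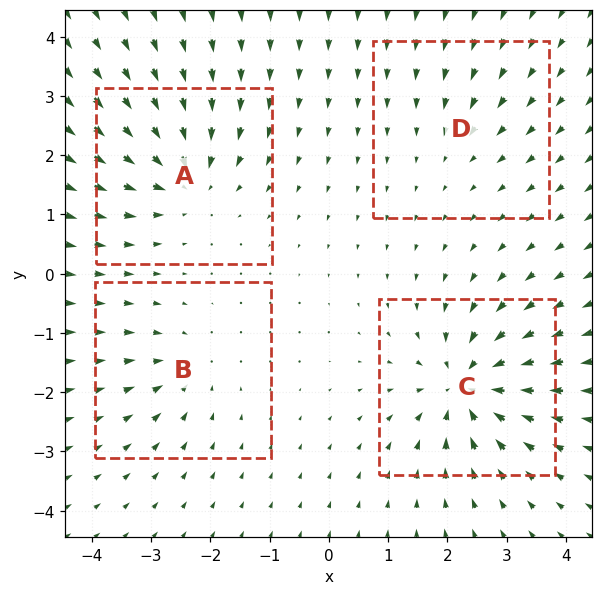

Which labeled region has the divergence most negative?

Divergence at each region's feature centre — A: about -6, B: about -4, C: about -8, D: about -2. Region C is most negative.

C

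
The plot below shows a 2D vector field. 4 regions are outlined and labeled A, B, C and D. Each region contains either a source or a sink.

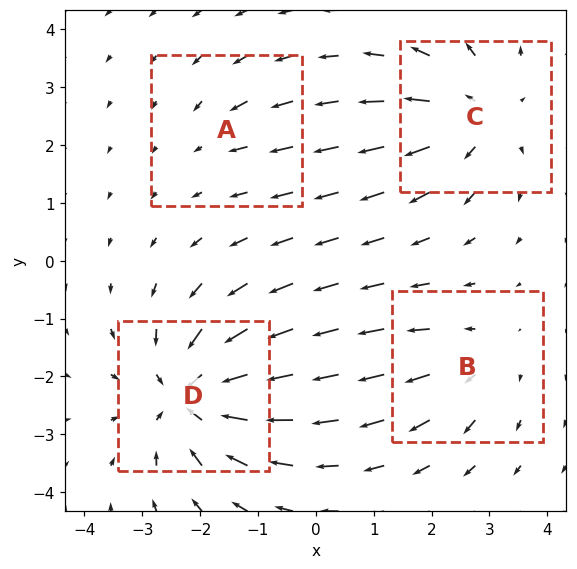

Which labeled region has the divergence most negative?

D

Divergence at each region's feature centre — A: about -2, B: about +3, C: about +5, D: about -7. Region D is most negative.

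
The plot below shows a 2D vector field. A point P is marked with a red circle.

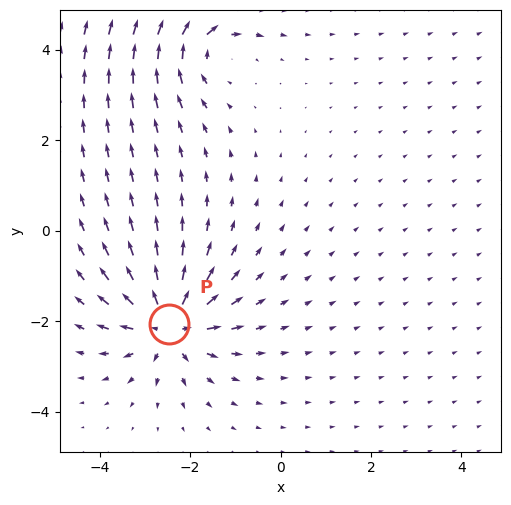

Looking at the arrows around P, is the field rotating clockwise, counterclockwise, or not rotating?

Near P at (-2.5, -2.1) the arrows show no circulation. The curl there is ≈0.

not rotating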